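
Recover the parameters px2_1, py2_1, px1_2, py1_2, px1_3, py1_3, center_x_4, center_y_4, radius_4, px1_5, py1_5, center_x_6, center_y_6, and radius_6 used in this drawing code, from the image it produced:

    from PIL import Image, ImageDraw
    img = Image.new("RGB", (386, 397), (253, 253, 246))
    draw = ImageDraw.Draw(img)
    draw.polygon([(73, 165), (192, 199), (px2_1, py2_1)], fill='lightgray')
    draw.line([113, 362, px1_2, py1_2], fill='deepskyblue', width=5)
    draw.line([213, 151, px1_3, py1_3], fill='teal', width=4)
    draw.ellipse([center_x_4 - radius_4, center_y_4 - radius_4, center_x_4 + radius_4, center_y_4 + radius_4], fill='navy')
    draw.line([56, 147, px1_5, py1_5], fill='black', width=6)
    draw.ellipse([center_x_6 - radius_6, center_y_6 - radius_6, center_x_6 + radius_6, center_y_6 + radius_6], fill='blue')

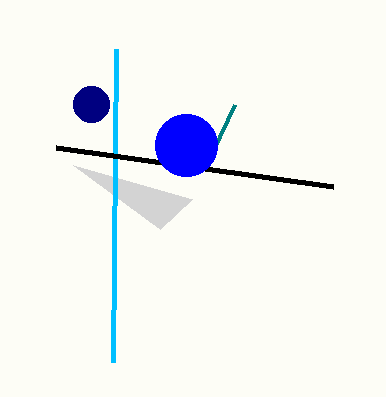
px2_1 = 160
py2_1 = 229
px1_2 = 116
py1_2 = 49
px1_3 = 235
py1_3 = 104
center_x_4 = 91
center_y_4 = 104
radius_4 = 18
px1_5 = 333
py1_5 = 186
center_x_6 = 186
center_y_6 = 145
radius_6 = 31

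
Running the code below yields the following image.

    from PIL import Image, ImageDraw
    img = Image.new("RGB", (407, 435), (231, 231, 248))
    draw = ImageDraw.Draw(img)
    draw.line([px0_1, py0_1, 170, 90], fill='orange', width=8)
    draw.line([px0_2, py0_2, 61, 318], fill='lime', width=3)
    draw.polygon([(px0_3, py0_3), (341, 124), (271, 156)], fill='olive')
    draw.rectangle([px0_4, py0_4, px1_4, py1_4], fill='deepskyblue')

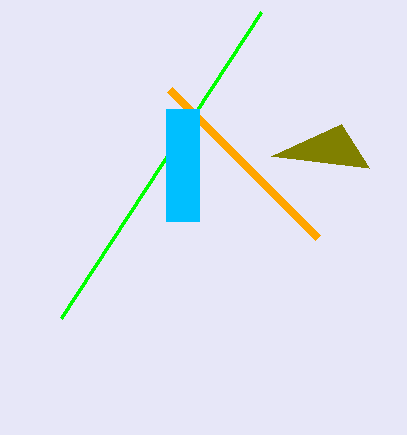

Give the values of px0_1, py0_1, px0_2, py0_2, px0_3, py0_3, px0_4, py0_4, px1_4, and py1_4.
px0_1 = 318, py0_1 = 238, px0_2 = 261, py0_2 = 12, px0_3 = 369, py0_3 = 168, px0_4 = 166, py0_4 = 109, px1_4 = 199, py1_4 = 221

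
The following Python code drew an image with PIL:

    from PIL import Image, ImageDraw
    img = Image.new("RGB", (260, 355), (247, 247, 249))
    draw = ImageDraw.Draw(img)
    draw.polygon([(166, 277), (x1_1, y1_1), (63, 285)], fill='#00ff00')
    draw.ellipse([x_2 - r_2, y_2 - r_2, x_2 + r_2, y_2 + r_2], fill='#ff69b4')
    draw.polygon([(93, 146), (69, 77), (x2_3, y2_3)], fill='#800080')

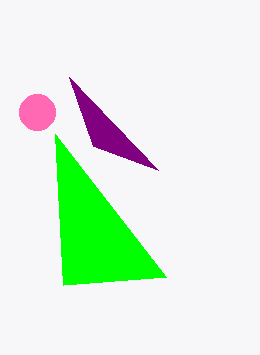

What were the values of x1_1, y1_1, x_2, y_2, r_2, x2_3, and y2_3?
x1_1 = 55
y1_1 = 134
x_2 = 37
y_2 = 112
r_2 = 18
x2_3 = 158
y2_3 = 170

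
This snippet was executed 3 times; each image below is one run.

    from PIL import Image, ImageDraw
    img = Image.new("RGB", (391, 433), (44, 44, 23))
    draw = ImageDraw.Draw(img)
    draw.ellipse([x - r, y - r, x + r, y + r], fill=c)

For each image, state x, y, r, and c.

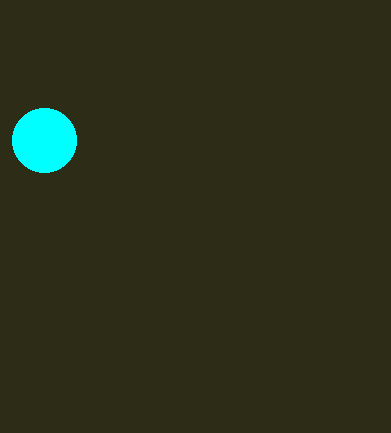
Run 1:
x = 44; y = 140; r = 32; c = 'cyan'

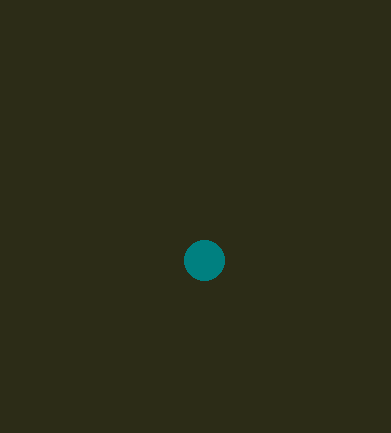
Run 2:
x = 204, y = 260, r = 20, c = 'teal'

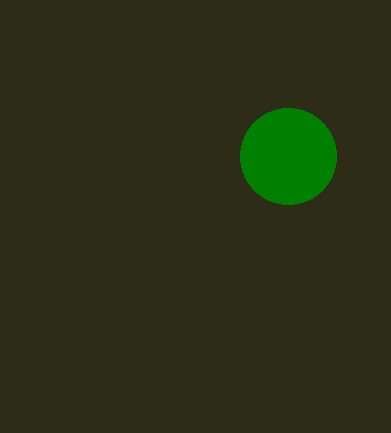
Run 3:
x = 288
y = 156
r = 48
c = 'green'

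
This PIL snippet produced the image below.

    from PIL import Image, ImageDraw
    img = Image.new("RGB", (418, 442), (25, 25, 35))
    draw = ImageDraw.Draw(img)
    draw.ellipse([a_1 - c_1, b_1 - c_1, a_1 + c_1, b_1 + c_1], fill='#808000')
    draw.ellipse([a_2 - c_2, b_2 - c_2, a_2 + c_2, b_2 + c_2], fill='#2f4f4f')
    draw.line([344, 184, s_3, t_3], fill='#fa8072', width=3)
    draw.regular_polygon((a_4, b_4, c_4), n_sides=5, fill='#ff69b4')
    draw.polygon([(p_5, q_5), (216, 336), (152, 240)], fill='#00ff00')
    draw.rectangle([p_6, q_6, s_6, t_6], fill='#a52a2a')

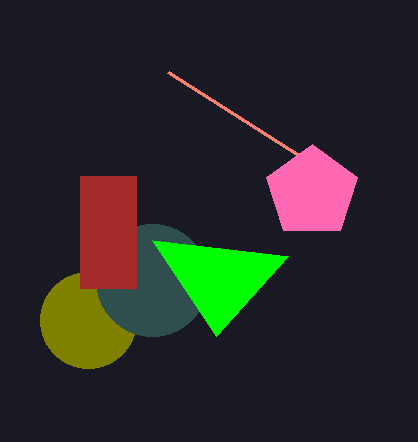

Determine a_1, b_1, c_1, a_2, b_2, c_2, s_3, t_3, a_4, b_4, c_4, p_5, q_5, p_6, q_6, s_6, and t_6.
a_1 = 88; b_1 = 320; c_1 = 48; a_2 = 152; b_2 = 280; c_2 = 56; s_3 = 168; t_3 = 72; a_4 = 312; b_4 = 192; c_4 = 48; p_5 = 288; q_5 = 256; p_6 = 80; q_6 = 176; s_6 = 136; t_6 = 288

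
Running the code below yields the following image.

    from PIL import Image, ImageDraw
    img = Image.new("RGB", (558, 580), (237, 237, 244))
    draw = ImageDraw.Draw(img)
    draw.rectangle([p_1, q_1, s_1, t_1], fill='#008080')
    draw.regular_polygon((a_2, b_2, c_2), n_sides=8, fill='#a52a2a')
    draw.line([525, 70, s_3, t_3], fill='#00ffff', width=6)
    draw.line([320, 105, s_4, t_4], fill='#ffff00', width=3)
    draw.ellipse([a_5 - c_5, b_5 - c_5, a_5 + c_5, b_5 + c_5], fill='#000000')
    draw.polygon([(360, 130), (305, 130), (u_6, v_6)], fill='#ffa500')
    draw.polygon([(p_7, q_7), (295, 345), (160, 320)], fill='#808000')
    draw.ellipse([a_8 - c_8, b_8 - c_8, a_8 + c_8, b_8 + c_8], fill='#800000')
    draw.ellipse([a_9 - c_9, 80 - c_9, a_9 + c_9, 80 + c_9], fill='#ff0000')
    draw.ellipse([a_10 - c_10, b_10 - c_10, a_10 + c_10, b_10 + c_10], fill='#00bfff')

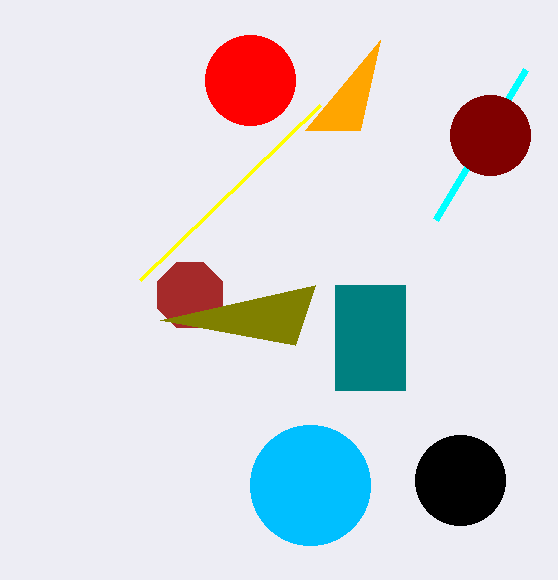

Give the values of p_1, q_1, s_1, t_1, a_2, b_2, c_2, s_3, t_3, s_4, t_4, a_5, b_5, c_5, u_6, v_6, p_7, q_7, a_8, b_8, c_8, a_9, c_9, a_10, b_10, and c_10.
p_1 = 335; q_1 = 285; s_1 = 405; t_1 = 390; a_2 = 190; b_2 = 295; c_2 = 35; s_3 = 435; t_3 = 220; s_4 = 140; t_4 = 280; a_5 = 460; b_5 = 480; c_5 = 45; u_6 = 380; v_6 = 40; p_7 = 315; q_7 = 285; a_8 = 490; b_8 = 135; c_8 = 40; a_9 = 250; c_9 = 45; a_10 = 310; b_10 = 485; c_10 = 60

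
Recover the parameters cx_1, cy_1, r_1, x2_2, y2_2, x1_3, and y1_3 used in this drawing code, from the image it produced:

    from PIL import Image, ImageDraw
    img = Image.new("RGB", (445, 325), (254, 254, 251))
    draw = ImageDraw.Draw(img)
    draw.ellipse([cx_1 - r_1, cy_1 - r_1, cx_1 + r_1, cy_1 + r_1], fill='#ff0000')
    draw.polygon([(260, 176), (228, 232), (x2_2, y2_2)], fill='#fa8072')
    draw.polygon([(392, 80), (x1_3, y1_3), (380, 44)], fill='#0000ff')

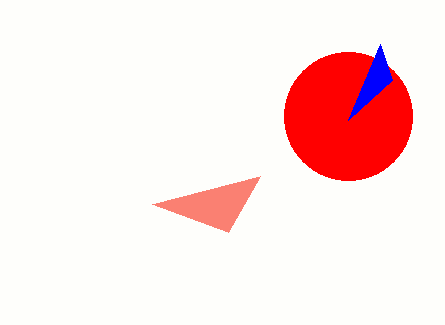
cx_1 = 348, cy_1 = 116, r_1 = 64, x2_2 = 152, y2_2 = 204, x1_3 = 348, y1_3 = 120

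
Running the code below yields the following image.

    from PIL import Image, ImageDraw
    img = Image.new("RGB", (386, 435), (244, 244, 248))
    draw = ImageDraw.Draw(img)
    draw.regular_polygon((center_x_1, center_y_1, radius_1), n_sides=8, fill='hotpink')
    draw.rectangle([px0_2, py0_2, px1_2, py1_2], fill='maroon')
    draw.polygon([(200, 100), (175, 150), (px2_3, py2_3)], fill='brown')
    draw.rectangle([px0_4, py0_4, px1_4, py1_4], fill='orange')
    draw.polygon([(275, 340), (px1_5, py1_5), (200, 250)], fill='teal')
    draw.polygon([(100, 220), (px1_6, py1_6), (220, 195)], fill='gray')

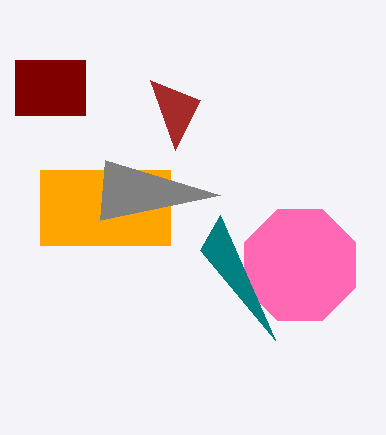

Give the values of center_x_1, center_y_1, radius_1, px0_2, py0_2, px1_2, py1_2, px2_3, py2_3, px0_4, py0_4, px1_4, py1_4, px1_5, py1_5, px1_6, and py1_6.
center_x_1 = 300
center_y_1 = 265
radius_1 = 60
px0_2 = 15
py0_2 = 60
px1_2 = 85
py1_2 = 115
px2_3 = 150
py2_3 = 80
px0_4 = 40
py0_4 = 170
px1_4 = 170
py1_4 = 245
px1_5 = 220
py1_5 = 215
px1_6 = 105
py1_6 = 160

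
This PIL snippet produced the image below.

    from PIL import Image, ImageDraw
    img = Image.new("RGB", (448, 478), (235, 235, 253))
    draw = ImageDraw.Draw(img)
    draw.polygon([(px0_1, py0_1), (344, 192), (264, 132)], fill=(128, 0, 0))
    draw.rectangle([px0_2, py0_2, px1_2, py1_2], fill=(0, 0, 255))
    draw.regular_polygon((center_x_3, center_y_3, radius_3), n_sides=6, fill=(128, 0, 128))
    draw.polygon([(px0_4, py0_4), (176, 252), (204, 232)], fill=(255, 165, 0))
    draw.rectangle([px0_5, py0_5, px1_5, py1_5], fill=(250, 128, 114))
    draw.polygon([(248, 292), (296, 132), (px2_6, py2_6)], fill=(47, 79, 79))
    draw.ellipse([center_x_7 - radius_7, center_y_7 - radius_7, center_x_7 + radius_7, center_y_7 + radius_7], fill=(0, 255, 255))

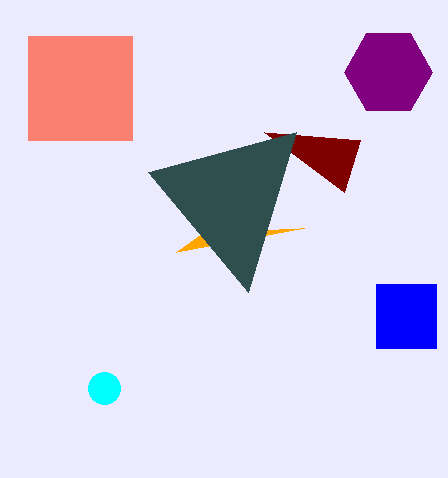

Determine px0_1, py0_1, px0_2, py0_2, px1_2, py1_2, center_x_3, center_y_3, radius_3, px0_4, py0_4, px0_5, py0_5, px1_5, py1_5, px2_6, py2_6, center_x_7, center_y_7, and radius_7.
px0_1 = 360, py0_1 = 140, px0_2 = 376, py0_2 = 284, px1_2 = 436, py1_2 = 348, center_x_3 = 388, center_y_3 = 72, radius_3 = 44, px0_4 = 304, py0_4 = 228, px0_5 = 28, py0_5 = 36, px1_5 = 132, py1_5 = 140, px2_6 = 148, py2_6 = 172, center_x_7 = 104, center_y_7 = 388, radius_7 = 16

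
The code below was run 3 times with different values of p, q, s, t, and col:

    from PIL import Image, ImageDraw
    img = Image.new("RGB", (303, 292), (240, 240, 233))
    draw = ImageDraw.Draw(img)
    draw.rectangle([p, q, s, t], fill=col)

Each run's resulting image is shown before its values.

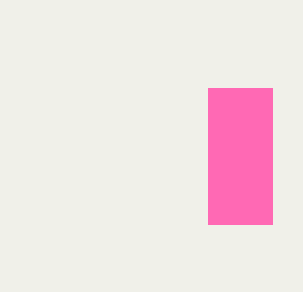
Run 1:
p = 208; q = 88; s = 272; t = 224; col = 'hotpink'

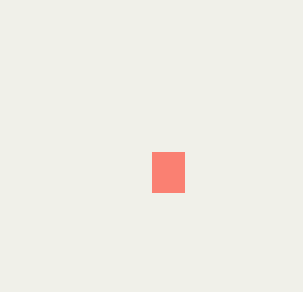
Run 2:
p = 152, q = 152, s = 184, t = 192, col = 'salmon'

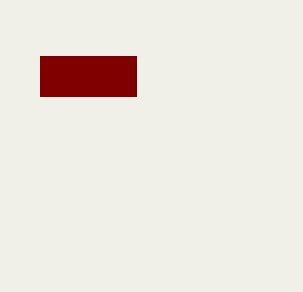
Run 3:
p = 40; q = 56; s = 136; t = 96; col = 'maroon'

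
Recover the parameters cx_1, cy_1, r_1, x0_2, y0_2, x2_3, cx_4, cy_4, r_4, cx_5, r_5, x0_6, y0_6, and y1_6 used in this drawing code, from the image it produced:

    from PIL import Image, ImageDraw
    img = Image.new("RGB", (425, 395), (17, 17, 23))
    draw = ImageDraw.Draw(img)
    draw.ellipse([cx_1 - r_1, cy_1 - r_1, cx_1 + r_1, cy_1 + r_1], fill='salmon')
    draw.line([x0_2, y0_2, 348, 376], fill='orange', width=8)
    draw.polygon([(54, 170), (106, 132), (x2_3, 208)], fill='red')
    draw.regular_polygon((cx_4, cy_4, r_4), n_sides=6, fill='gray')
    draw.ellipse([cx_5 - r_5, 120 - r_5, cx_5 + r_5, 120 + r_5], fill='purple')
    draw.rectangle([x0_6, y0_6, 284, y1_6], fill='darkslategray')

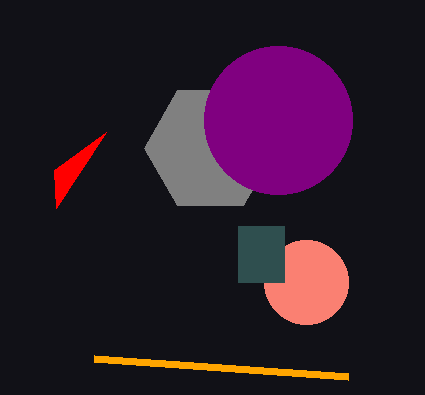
cx_1 = 306
cy_1 = 282
r_1 = 42
x0_2 = 94
y0_2 = 358
x2_3 = 56
cx_4 = 210
cy_4 = 148
r_4 = 66
cx_5 = 278
r_5 = 74
x0_6 = 238
y0_6 = 226
y1_6 = 282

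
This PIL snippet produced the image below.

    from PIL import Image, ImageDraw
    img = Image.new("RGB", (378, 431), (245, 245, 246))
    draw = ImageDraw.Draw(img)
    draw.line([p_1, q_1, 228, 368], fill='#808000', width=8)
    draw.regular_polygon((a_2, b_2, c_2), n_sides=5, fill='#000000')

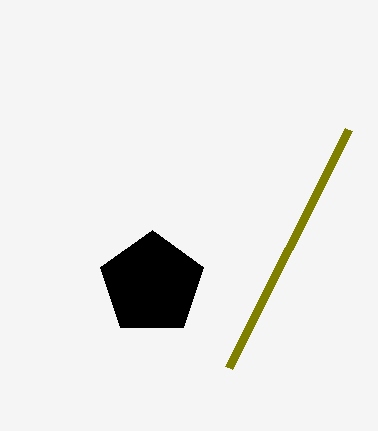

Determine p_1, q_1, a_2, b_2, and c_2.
p_1 = 348, q_1 = 130, a_2 = 152, b_2 = 284, c_2 = 54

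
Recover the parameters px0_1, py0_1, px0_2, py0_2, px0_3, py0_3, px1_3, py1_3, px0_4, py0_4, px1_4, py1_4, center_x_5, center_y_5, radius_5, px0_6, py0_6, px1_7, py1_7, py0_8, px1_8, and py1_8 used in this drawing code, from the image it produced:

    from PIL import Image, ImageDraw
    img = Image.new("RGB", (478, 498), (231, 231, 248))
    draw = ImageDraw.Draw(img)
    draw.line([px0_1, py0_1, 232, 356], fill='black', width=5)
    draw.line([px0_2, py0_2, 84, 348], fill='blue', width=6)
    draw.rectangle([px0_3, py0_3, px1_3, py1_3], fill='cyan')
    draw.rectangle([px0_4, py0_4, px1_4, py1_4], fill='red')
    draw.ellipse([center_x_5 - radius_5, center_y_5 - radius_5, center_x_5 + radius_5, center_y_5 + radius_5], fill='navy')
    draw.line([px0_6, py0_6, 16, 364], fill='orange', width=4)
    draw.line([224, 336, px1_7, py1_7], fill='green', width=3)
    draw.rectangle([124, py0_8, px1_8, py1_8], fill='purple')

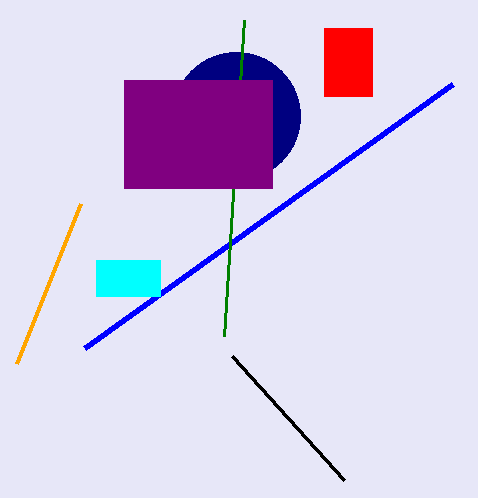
px0_1 = 344, py0_1 = 480, px0_2 = 452, py0_2 = 84, px0_3 = 96, py0_3 = 260, px1_3 = 160, py1_3 = 296, px0_4 = 324, py0_4 = 28, px1_4 = 372, py1_4 = 96, center_x_5 = 236, center_y_5 = 116, radius_5 = 64, px0_6 = 80, py0_6 = 204, px1_7 = 244, py1_7 = 20, py0_8 = 80, px1_8 = 272, py1_8 = 188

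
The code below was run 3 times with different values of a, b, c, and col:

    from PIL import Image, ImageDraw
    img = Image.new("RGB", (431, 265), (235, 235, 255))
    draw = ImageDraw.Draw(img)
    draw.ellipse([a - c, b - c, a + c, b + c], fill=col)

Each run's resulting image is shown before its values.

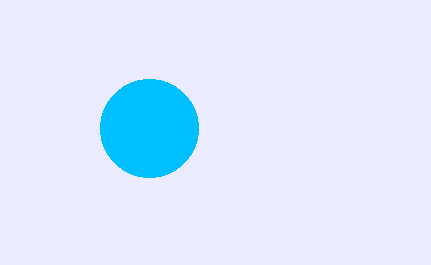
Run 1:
a = 149; b = 128; c = 49; col = 'deepskyblue'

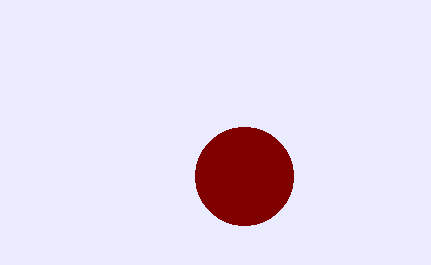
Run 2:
a = 244, b = 176, c = 49, col = 'maroon'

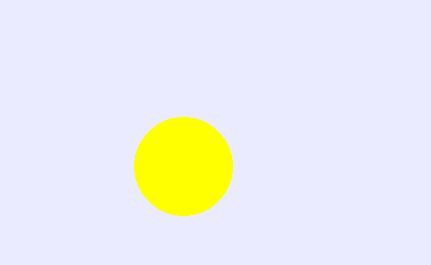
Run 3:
a = 183; b = 166; c = 49; col = 'yellow'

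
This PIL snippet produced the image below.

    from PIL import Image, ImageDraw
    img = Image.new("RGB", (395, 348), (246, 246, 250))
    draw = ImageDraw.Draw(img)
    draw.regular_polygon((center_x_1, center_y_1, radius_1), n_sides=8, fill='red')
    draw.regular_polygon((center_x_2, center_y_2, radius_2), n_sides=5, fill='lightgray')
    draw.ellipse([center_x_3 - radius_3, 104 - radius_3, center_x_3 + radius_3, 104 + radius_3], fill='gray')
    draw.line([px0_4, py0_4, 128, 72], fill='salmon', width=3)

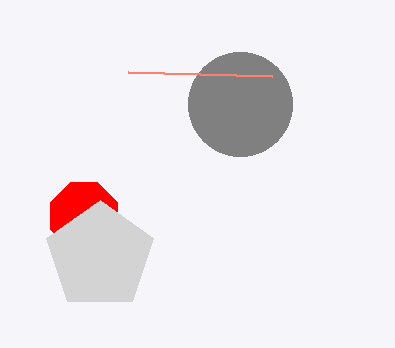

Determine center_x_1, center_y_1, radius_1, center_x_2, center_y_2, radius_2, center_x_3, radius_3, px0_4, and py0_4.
center_x_1 = 84, center_y_1 = 216, radius_1 = 36, center_x_2 = 100, center_y_2 = 256, radius_2 = 56, center_x_3 = 240, radius_3 = 52, px0_4 = 272, py0_4 = 76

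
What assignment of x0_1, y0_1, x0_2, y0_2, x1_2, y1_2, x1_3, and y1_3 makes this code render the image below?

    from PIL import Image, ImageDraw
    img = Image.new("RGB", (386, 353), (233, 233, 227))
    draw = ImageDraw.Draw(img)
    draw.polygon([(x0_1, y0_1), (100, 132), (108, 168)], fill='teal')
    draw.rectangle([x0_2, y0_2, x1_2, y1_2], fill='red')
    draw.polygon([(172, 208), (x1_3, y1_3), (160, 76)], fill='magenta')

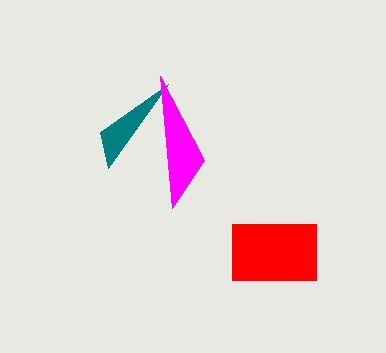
x0_1 = 168
y0_1 = 84
x0_2 = 232
y0_2 = 224
x1_2 = 316
y1_2 = 280
x1_3 = 204
y1_3 = 160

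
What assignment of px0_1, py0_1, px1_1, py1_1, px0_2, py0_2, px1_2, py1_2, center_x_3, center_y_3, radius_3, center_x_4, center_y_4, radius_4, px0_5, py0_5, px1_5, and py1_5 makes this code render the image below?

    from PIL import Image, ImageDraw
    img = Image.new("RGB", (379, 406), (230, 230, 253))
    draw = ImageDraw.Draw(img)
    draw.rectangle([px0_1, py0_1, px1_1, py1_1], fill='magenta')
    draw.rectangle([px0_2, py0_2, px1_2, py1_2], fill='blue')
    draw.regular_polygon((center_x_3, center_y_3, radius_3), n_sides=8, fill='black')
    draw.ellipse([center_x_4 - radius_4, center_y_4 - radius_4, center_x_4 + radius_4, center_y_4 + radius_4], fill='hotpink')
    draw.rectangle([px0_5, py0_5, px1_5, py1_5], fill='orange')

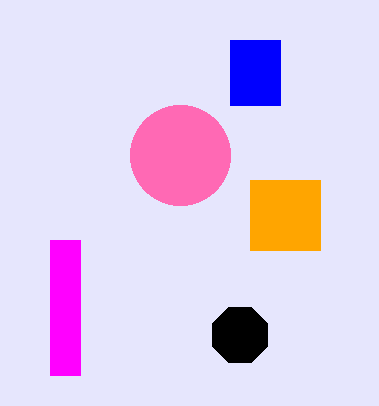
px0_1 = 50, py0_1 = 240, px1_1 = 80, py1_1 = 375, px0_2 = 230, py0_2 = 40, px1_2 = 280, py1_2 = 105, center_x_3 = 240, center_y_3 = 335, radius_3 = 30, center_x_4 = 180, center_y_4 = 155, radius_4 = 50, px0_5 = 250, py0_5 = 180, px1_5 = 320, py1_5 = 250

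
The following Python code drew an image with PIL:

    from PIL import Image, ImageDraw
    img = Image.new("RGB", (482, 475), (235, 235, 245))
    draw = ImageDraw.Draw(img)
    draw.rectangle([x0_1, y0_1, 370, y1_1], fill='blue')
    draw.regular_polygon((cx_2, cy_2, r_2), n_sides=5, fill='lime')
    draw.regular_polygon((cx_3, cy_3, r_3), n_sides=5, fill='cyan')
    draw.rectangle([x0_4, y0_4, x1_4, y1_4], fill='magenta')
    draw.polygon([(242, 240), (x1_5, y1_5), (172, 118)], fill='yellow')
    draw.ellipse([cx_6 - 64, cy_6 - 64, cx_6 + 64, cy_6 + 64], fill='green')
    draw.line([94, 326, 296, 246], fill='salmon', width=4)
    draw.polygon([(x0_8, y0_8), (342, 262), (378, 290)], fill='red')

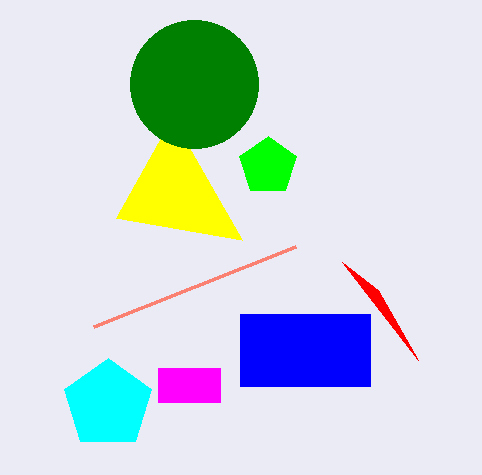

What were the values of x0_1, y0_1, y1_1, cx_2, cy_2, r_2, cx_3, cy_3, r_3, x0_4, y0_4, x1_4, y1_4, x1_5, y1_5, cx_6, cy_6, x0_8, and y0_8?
x0_1 = 240; y0_1 = 314; y1_1 = 386; cx_2 = 268; cy_2 = 166; r_2 = 30; cx_3 = 108; cy_3 = 404; r_3 = 46; x0_4 = 158; y0_4 = 368; x1_4 = 220; y1_4 = 402; x1_5 = 116; y1_5 = 218; cx_6 = 194; cy_6 = 84; x0_8 = 418; y0_8 = 360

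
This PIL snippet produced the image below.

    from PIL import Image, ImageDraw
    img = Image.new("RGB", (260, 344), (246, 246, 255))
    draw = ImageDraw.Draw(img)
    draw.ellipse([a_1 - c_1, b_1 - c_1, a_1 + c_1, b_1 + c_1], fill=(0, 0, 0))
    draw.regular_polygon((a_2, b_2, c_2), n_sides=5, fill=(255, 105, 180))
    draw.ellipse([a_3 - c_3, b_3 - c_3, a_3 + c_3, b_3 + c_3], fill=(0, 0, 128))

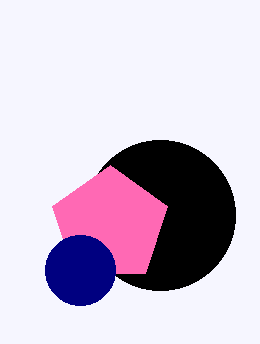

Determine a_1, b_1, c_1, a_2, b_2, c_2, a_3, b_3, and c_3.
a_1 = 160, b_1 = 215, c_1 = 75, a_2 = 110, b_2 = 225, c_2 = 60, a_3 = 80, b_3 = 270, c_3 = 35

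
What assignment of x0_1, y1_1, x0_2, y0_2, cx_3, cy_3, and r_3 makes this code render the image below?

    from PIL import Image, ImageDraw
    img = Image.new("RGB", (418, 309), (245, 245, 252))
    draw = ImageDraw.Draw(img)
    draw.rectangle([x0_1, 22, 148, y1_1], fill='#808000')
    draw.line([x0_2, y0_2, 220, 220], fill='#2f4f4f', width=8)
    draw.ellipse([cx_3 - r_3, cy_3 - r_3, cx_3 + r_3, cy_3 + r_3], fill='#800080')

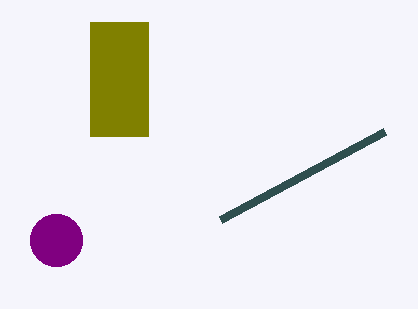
x0_1 = 90
y1_1 = 136
x0_2 = 384
y0_2 = 132
cx_3 = 56
cy_3 = 240
r_3 = 26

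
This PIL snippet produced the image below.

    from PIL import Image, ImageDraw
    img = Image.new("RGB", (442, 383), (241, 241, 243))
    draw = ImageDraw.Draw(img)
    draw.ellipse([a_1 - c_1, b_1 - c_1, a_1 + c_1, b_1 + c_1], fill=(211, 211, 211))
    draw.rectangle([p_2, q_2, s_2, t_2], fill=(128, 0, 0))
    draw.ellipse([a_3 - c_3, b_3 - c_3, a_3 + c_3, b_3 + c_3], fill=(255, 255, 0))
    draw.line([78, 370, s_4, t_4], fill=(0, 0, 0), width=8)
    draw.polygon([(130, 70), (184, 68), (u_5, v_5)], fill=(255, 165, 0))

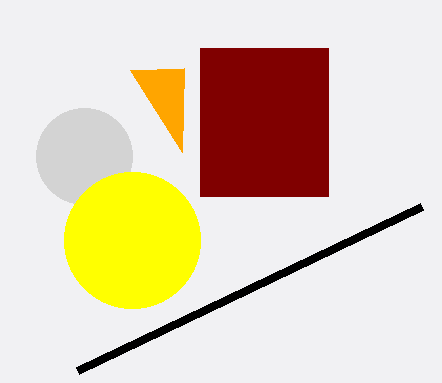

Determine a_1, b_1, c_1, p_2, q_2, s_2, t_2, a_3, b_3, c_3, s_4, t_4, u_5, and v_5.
a_1 = 84, b_1 = 156, c_1 = 48, p_2 = 200, q_2 = 48, s_2 = 328, t_2 = 196, a_3 = 132, b_3 = 240, c_3 = 68, s_4 = 422, t_4 = 206, u_5 = 182, v_5 = 152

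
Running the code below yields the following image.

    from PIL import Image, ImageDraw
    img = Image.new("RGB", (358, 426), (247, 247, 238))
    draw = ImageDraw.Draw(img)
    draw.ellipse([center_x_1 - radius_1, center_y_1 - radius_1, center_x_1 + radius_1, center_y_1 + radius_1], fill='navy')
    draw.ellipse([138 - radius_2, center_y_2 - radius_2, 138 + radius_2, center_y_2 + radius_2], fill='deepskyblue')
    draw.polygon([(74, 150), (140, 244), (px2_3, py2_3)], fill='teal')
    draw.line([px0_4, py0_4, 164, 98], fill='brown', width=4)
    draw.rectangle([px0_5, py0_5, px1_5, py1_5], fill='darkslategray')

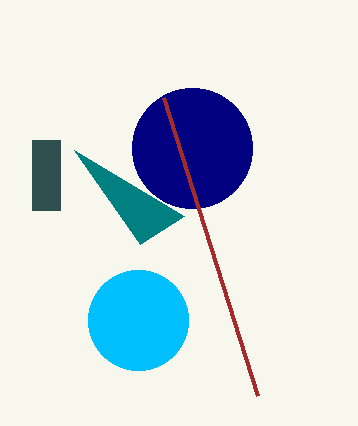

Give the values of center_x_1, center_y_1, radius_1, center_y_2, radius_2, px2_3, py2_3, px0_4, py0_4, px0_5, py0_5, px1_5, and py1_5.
center_x_1 = 192
center_y_1 = 148
radius_1 = 60
center_y_2 = 320
radius_2 = 50
px2_3 = 184
py2_3 = 216
px0_4 = 258
py0_4 = 396
px0_5 = 32
py0_5 = 140
px1_5 = 60
py1_5 = 210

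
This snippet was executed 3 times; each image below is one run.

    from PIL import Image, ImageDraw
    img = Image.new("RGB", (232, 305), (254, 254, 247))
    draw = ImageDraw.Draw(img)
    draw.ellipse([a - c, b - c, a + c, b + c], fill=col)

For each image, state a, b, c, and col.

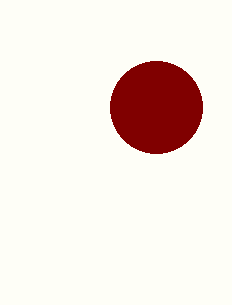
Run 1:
a = 156; b = 107; c = 46; col = 'maroon'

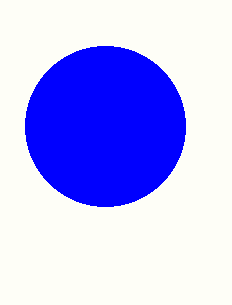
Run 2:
a = 105; b = 126; c = 80; col = 'blue'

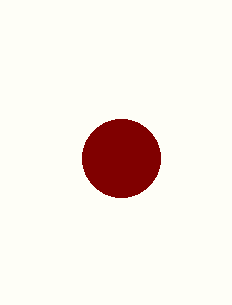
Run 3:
a = 121; b = 158; c = 39; col = 'maroon'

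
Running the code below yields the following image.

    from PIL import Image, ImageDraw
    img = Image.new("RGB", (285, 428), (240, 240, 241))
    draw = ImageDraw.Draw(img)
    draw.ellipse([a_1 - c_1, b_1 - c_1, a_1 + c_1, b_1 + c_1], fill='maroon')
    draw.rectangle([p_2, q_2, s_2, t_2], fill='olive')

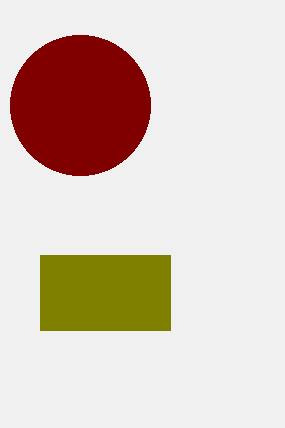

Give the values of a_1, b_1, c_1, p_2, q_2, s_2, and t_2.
a_1 = 80; b_1 = 105; c_1 = 70; p_2 = 40; q_2 = 255; s_2 = 170; t_2 = 330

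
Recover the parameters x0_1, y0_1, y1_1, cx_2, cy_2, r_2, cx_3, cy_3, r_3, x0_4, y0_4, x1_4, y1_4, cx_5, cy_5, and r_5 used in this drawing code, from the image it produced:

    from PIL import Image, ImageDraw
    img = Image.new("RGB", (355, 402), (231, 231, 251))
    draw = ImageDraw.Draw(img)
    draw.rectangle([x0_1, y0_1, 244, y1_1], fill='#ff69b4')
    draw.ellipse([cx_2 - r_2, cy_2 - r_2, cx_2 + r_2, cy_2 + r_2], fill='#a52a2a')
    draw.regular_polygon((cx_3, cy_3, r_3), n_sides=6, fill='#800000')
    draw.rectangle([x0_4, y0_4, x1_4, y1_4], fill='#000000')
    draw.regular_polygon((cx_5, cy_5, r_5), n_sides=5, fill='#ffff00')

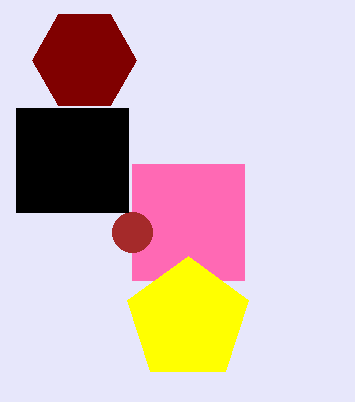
x0_1 = 132, y0_1 = 164, y1_1 = 280, cx_2 = 132, cy_2 = 232, r_2 = 20, cx_3 = 84, cy_3 = 60, r_3 = 52, x0_4 = 16, y0_4 = 108, x1_4 = 128, y1_4 = 212, cx_5 = 188, cy_5 = 320, r_5 = 64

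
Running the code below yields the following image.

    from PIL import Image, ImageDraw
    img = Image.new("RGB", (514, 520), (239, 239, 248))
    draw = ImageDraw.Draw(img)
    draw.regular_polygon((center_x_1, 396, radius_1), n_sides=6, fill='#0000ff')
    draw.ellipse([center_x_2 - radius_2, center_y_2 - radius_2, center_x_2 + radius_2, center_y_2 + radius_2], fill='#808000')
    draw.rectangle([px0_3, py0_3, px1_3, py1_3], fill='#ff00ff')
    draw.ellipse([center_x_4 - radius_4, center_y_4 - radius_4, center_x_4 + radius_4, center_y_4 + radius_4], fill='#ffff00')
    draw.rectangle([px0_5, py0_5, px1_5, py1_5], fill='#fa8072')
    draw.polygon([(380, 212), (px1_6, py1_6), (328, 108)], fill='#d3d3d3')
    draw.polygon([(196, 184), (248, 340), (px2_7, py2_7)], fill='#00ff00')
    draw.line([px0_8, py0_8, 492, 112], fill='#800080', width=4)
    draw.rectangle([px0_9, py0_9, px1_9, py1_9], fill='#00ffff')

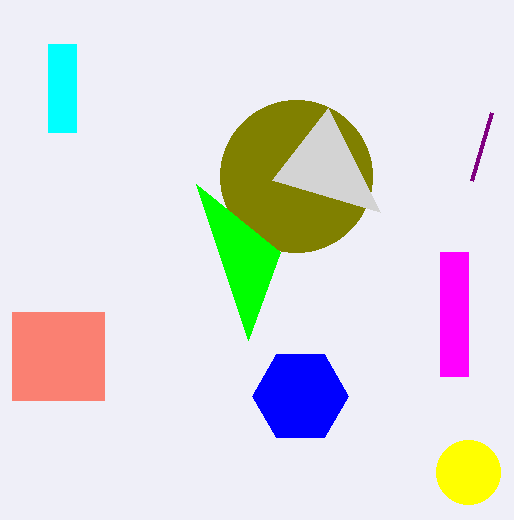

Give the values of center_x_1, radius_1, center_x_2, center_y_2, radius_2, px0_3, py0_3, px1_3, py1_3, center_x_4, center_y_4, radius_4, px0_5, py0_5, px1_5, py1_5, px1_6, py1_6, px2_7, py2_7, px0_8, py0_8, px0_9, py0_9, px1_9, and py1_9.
center_x_1 = 300
radius_1 = 48
center_x_2 = 296
center_y_2 = 176
radius_2 = 76
px0_3 = 440
py0_3 = 252
px1_3 = 468
py1_3 = 376
center_x_4 = 468
center_y_4 = 472
radius_4 = 32
px0_5 = 12
py0_5 = 312
px1_5 = 104
py1_5 = 400
px1_6 = 272
py1_6 = 180
px2_7 = 280
py2_7 = 252
px0_8 = 472
py0_8 = 180
px0_9 = 48
py0_9 = 44
px1_9 = 76
py1_9 = 132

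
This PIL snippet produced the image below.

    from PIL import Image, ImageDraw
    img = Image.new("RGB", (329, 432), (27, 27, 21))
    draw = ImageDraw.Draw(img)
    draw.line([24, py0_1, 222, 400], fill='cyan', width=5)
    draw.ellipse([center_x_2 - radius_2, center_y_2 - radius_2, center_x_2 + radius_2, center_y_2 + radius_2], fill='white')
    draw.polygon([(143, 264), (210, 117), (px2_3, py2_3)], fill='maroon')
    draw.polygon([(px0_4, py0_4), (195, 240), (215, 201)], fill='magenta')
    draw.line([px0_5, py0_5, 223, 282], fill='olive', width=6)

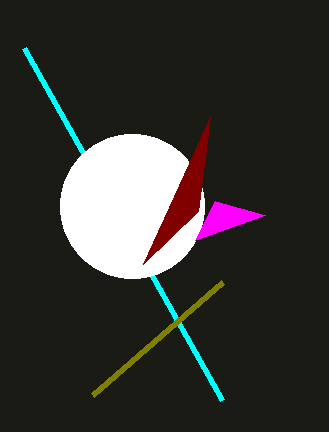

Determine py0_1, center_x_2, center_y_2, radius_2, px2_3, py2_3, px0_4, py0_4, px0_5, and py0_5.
py0_1 = 48
center_x_2 = 132
center_y_2 = 206
radius_2 = 72
px2_3 = 198
py2_3 = 211
px0_4 = 265
py0_4 = 215
px0_5 = 93
py0_5 = 395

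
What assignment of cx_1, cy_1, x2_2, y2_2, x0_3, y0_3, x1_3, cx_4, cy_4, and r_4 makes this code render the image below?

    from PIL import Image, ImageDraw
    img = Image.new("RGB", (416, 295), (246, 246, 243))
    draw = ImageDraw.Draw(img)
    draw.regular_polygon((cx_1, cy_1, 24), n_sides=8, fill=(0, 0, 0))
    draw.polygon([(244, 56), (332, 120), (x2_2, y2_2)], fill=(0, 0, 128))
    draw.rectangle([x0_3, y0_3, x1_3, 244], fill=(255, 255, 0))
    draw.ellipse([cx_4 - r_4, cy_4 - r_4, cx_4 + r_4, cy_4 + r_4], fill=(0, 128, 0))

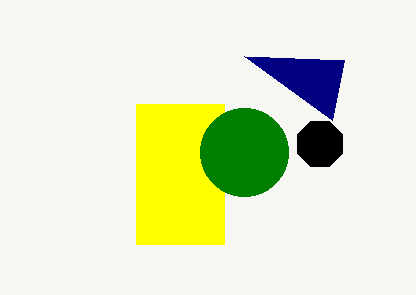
cx_1 = 320
cy_1 = 144
x2_2 = 344
y2_2 = 60
x0_3 = 136
y0_3 = 104
x1_3 = 224
cx_4 = 244
cy_4 = 152
r_4 = 44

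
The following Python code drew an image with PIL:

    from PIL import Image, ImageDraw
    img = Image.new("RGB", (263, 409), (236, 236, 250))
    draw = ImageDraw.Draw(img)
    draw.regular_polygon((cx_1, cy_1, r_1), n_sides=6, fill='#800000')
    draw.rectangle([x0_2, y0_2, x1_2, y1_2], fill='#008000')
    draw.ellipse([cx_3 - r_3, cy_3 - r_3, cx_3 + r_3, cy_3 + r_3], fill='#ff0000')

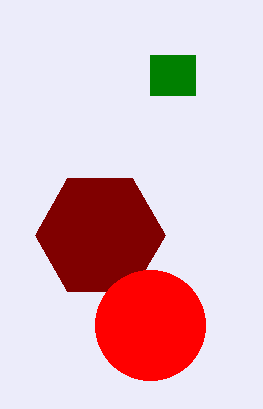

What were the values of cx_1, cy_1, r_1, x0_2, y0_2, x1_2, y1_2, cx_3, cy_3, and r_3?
cx_1 = 100; cy_1 = 235; r_1 = 65; x0_2 = 150; y0_2 = 55; x1_2 = 195; y1_2 = 95; cx_3 = 150; cy_3 = 325; r_3 = 55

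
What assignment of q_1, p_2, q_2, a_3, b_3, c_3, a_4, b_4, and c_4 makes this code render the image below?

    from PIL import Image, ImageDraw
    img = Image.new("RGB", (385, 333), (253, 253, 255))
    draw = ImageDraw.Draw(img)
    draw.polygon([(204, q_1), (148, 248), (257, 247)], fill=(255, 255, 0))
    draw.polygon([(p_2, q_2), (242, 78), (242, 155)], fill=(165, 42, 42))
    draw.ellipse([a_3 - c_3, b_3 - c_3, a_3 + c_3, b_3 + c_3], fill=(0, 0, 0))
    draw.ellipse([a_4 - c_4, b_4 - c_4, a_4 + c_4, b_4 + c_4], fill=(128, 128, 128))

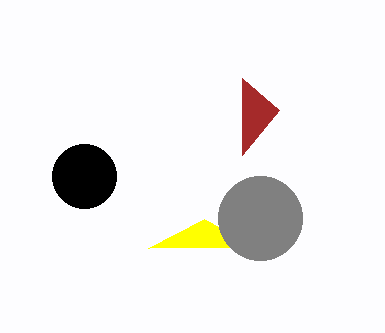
q_1 = 219
p_2 = 279
q_2 = 110
a_3 = 84
b_3 = 176
c_3 = 32
a_4 = 260
b_4 = 218
c_4 = 42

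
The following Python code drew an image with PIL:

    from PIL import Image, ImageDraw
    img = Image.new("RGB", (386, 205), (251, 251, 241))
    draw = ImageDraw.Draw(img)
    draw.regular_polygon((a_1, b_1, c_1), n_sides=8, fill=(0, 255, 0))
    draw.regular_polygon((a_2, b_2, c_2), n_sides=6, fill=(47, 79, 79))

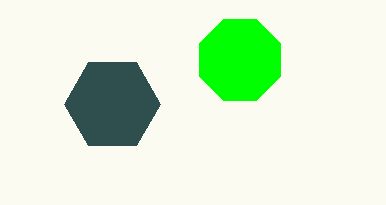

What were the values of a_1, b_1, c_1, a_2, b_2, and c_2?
a_1 = 240, b_1 = 60, c_1 = 44, a_2 = 112, b_2 = 104, c_2 = 48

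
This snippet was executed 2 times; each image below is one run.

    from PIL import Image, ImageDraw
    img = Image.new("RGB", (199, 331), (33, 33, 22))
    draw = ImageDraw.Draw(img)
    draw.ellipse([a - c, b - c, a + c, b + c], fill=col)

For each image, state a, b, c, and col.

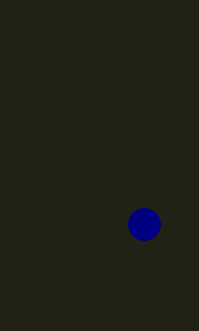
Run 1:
a = 144; b = 224; c = 16; col = 'navy'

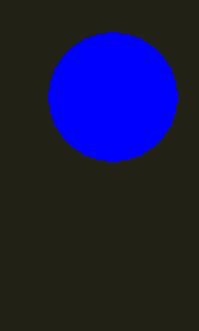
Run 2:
a = 112
b = 96
c = 64
col = 'blue'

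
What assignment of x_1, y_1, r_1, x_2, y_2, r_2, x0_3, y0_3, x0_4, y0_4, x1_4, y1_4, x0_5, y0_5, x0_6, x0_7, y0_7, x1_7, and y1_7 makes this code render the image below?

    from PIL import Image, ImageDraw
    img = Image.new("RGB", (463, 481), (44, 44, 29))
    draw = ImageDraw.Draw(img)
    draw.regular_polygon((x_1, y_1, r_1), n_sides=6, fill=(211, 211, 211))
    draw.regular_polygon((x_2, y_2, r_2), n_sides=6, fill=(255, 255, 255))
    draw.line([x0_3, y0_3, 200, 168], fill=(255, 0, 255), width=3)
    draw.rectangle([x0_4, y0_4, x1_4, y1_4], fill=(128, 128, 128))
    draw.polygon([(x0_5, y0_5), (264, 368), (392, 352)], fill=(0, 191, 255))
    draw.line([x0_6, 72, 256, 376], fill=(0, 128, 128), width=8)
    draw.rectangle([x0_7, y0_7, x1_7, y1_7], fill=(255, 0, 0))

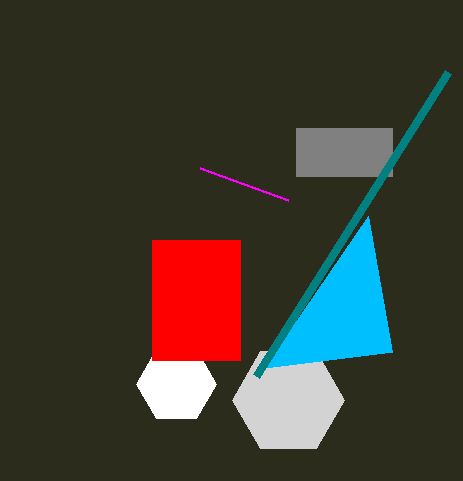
x_1 = 288, y_1 = 400, r_1 = 56, x_2 = 176, y_2 = 384, r_2 = 40, x0_3 = 288, y0_3 = 200, x0_4 = 296, y0_4 = 128, x1_4 = 392, y1_4 = 176, x0_5 = 368, y0_5 = 216, x0_6 = 448, x0_7 = 152, y0_7 = 240, x1_7 = 240, y1_7 = 360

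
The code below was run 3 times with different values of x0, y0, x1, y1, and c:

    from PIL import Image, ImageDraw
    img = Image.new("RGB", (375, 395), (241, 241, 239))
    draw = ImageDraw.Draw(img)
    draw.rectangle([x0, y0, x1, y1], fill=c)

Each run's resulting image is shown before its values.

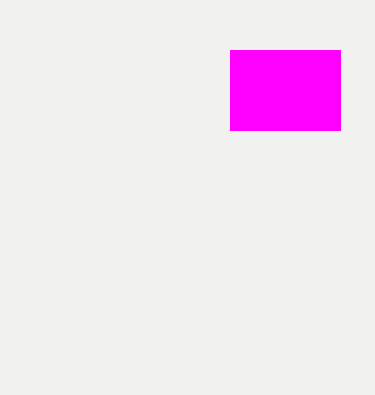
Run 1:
x0 = 230, y0 = 50, x1 = 340, y1 = 130, c = 'magenta'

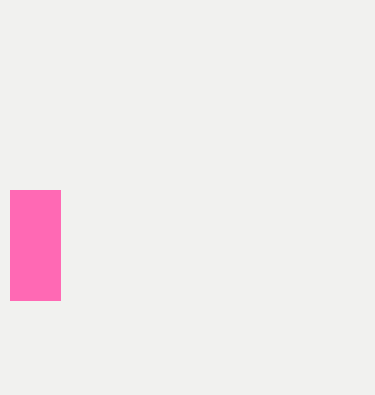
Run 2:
x0 = 10, y0 = 190, x1 = 60, y1 = 300, c = 'hotpink'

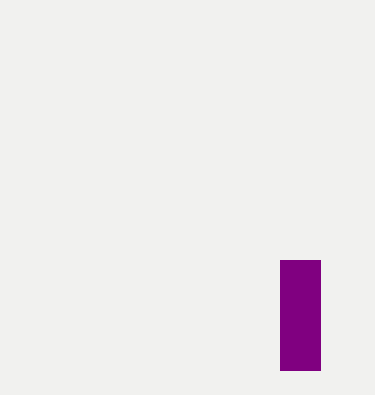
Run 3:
x0 = 280, y0 = 260, x1 = 320, y1 = 370, c = 'purple'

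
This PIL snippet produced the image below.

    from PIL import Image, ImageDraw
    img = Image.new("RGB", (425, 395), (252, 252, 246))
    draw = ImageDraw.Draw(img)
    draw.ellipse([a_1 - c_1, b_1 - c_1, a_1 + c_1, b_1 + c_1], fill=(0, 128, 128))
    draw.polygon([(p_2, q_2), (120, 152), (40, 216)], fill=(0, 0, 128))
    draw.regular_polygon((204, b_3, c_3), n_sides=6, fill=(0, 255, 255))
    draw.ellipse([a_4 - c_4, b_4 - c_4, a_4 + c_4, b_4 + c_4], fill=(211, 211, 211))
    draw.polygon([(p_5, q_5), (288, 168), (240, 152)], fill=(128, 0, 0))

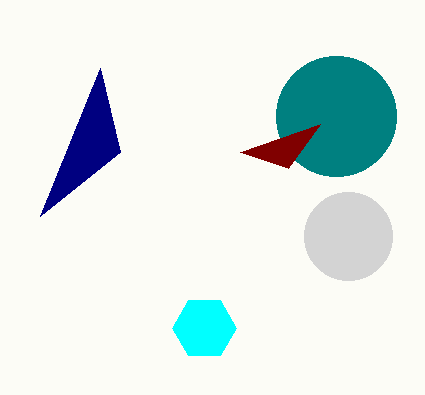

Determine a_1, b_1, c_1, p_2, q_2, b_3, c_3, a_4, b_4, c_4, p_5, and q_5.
a_1 = 336; b_1 = 116; c_1 = 60; p_2 = 100; q_2 = 68; b_3 = 328; c_3 = 32; a_4 = 348; b_4 = 236; c_4 = 44; p_5 = 320; q_5 = 124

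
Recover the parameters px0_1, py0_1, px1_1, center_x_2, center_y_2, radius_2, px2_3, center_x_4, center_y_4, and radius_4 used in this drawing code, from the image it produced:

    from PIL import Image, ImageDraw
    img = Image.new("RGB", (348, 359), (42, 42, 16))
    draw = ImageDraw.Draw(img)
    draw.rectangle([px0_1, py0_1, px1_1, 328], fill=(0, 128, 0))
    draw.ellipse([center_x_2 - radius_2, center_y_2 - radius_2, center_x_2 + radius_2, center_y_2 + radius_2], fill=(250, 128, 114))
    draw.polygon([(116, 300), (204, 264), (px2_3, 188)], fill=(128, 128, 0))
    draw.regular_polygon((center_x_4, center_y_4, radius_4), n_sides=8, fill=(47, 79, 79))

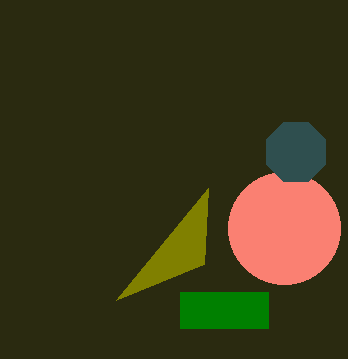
px0_1 = 180
py0_1 = 292
px1_1 = 268
center_x_2 = 284
center_y_2 = 228
radius_2 = 56
px2_3 = 208
center_x_4 = 296
center_y_4 = 152
radius_4 = 32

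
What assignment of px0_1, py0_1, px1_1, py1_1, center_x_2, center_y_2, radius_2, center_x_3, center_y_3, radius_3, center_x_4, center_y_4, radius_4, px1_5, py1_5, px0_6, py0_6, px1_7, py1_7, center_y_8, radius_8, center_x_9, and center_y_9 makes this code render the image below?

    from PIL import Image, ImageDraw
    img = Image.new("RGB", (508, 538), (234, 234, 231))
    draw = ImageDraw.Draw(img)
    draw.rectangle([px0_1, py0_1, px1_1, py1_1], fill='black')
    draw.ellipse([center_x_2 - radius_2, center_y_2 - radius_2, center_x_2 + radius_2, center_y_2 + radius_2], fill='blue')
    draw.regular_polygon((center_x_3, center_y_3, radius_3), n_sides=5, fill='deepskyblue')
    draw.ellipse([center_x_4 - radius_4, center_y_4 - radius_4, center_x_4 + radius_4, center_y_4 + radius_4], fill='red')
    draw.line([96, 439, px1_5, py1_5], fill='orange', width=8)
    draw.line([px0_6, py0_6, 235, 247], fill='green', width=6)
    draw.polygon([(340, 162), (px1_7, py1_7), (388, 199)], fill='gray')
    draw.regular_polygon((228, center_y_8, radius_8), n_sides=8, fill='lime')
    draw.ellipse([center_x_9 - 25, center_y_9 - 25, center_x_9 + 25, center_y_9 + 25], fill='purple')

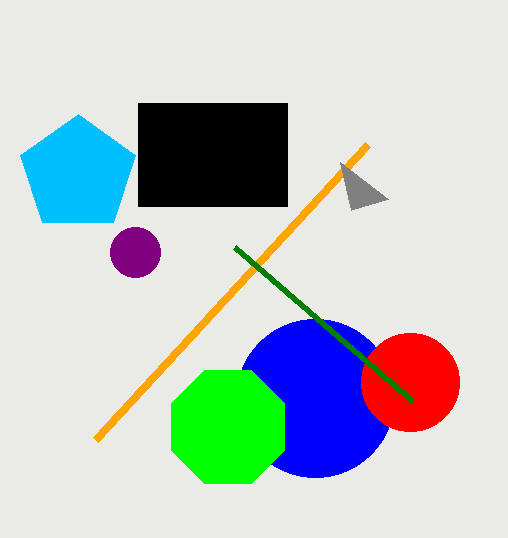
px0_1 = 138
py0_1 = 103
px1_1 = 287
py1_1 = 206
center_x_2 = 315
center_y_2 = 398
radius_2 = 79
center_x_3 = 78
center_y_3 = 174
radius_3 = 60
center_x_4 = 410
center_y_4 = 382
radius_4 = 49
px1_5 = 368
py1_5 = 144
px0_6 = 413
py0_6 = 401
px1_7 = 351
py1_7 = 210
center_y_8 = 427
radius_8 = 61
center_x_9 = 135
center_y_9 = 252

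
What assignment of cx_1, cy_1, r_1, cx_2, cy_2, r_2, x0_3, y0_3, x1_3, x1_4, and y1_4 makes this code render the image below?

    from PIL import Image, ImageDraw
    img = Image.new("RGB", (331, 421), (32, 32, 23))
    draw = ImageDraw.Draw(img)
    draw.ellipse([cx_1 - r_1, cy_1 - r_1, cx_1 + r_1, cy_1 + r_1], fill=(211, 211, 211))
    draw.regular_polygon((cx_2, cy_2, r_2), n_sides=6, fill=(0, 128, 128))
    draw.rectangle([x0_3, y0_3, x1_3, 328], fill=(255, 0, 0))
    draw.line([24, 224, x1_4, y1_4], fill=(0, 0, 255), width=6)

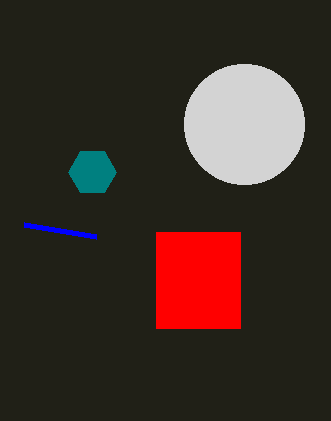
cx_1 = 244, cy_1 = 124, r_1 = 60, cx_2 = 92, cy_2 = 172, r_2 = 24, x0_3 = 156, y0_3 = 232, x1_3 = 240, x1_4 = 96, y1_4 = 236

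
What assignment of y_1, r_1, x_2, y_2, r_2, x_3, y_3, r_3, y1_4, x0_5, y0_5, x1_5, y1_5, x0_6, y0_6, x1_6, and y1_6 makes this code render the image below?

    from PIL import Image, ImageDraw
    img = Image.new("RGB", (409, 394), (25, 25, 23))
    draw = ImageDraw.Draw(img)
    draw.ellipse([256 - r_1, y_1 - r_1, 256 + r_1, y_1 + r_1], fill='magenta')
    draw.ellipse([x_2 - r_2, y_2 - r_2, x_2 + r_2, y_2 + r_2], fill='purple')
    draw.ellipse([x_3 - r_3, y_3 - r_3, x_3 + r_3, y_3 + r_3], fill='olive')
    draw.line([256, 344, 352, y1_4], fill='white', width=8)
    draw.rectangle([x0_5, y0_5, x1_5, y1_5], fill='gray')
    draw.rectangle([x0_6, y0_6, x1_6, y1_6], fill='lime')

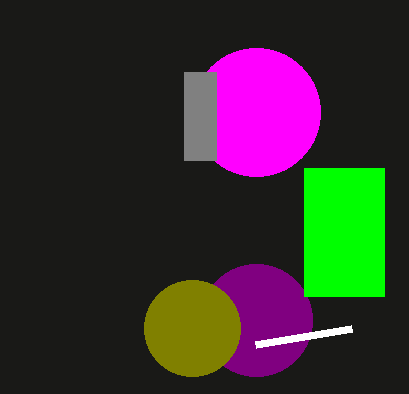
y_1 = 112
r_1 = 64
x_2 = 256
y_2 = 320
r_2 = 56
x_3 = 192
y_3 = 328
r_3 = 48
y1_4 = 328
x0_5 = 184
y0_5 = 72
x1_5 = 216
y1_5 = 160
x0_6 = 304
y0_6 = 168
x1_6 = 384
y1_6 = 296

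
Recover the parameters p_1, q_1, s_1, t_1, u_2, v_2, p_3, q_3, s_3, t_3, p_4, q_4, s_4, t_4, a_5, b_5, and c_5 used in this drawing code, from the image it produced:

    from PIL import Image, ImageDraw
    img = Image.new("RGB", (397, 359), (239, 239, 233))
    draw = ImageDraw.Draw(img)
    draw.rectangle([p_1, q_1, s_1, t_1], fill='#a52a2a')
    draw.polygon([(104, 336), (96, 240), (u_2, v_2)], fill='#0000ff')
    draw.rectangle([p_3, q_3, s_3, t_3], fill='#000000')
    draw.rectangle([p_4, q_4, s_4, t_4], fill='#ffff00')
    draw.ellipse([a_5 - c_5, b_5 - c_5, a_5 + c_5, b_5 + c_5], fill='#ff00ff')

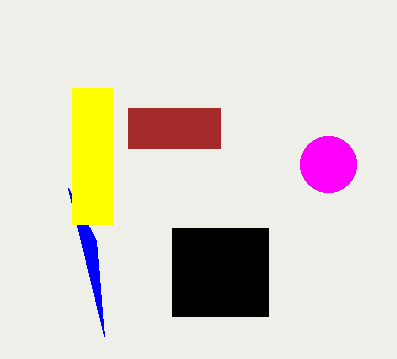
p_1 = 128, q_1 = 108, s_1 = 220, t_1 = 148, u_2 = 68, v_2 = 188, p_3 = 172, q_3 = 228, s_3 = 268, t_3 = 316, p_4 = 72, q_4 = 88, s_4 = 112, t_4 = 224, a_5 = 328, b_5 = 164, c_5 = 28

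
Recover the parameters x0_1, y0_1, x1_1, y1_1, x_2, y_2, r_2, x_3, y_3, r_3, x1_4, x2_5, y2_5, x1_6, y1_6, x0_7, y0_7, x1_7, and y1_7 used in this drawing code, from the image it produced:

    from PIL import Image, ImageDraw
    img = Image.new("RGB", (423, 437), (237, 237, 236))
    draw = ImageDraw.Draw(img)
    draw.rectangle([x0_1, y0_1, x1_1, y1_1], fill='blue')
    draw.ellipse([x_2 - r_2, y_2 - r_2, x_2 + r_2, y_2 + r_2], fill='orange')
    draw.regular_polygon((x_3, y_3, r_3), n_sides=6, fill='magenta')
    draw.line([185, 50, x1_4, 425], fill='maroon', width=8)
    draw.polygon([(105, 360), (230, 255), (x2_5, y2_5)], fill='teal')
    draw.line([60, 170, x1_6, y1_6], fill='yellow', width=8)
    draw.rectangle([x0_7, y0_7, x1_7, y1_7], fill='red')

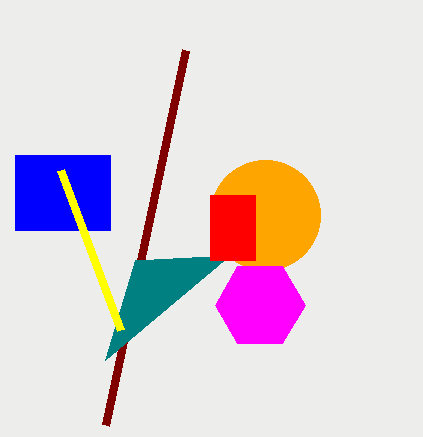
x0_1 = 15
y0_1 = 155
x1_1 = 110
y1_1 = 230
x_2 = 265
y_2 = 215
r_2 = 55
x_3 = 260
y_3 = 305
r_3 = 45
x1_4 = 105
x2_5 = 135
y2_5 = 260
x1_6 = 120
y1_6 = 330
x0_7 = 210
y0_7 = 195
x1_7 = 255
y1_7 = 260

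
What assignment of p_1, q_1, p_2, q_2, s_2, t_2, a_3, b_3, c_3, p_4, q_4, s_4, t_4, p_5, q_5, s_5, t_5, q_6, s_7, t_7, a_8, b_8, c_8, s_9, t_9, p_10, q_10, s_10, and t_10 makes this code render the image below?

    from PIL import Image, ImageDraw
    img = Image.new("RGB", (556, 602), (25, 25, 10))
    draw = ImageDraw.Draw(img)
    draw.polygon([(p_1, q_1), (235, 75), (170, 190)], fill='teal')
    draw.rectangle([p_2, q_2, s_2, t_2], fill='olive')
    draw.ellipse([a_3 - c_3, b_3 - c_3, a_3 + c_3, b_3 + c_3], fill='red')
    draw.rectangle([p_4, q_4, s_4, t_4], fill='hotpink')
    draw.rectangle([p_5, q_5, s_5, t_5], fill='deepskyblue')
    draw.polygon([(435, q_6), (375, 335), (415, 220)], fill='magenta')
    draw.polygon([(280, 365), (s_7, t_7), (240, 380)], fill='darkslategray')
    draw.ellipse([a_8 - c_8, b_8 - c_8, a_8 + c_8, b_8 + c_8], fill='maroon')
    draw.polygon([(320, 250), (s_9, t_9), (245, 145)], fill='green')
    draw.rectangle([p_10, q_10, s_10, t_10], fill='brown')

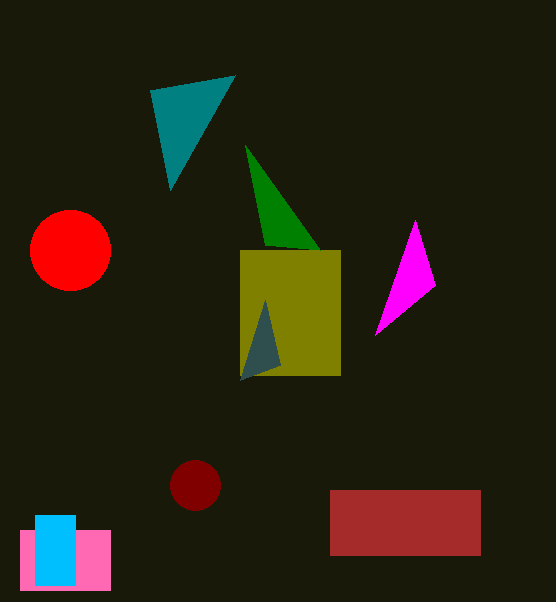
p_1 = 150; q_1 = 90; p_2 = 240; q_2 = 250; s_2 = 340; t_2 = 375; a_3 = 70; b_3 = 250; c_3 = 40; p_4 = 20; q_4 = 530; s_4 = 110; t_4 = 590; p_5 = 35; q_5 = 515; s_5 = 75; t_5 = 585; q_6 = 285; s_7 = 265; t_7 = 300; a_8 = 195; b_8 = 485; c_8 = 25; s_9 = 265; t_9 = 245; p_10 = 330; q_10 = 490; s_10 = 480; t_10 = 555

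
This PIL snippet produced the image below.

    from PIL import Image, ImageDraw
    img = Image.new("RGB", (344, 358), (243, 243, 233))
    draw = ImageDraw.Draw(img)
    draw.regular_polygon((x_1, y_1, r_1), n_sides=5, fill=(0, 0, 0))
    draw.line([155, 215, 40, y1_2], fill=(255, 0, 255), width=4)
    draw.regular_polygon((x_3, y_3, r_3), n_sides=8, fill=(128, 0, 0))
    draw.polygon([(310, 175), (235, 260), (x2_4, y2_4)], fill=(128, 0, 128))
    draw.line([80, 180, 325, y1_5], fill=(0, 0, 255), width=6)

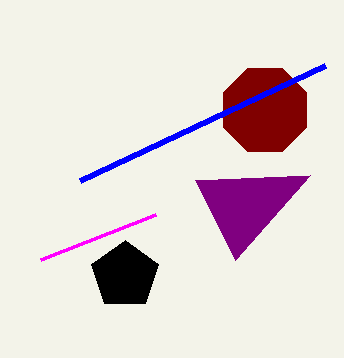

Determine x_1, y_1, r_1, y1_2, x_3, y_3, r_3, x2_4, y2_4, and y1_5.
x_1 = 125
y_1 = 275
r_1 = 35
y1_2 = 260
x_3 = 265
y_3 = 110
r_3 = 45
x2_4 = 195
y2_4 = 180
y1_5 = 65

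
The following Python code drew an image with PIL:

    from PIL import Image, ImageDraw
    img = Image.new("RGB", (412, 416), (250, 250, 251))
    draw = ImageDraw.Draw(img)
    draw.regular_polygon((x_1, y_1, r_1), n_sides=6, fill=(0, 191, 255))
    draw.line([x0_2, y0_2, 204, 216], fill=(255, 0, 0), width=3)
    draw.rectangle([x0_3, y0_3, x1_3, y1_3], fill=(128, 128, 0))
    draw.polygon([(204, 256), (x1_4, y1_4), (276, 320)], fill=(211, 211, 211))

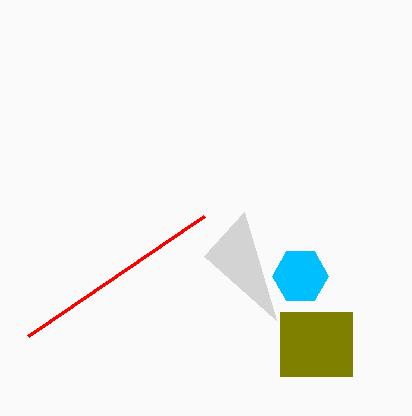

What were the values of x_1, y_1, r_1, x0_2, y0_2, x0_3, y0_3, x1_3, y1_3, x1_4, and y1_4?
x_1 = 300
y_1 = 276
r_1 = 28
x0_2 = 28
y0_2 = 336
x0_3 = 280
y0_3 = 312
x1_3 = 352
y1_3 = 376
x1_4 = 244
y1_4 = 212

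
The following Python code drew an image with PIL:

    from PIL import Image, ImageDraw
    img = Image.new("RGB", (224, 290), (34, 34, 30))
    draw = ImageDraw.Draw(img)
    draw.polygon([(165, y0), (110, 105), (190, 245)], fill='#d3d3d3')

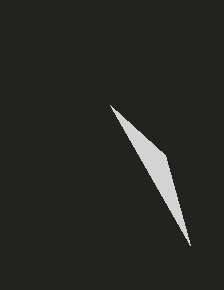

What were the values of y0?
y0 = 155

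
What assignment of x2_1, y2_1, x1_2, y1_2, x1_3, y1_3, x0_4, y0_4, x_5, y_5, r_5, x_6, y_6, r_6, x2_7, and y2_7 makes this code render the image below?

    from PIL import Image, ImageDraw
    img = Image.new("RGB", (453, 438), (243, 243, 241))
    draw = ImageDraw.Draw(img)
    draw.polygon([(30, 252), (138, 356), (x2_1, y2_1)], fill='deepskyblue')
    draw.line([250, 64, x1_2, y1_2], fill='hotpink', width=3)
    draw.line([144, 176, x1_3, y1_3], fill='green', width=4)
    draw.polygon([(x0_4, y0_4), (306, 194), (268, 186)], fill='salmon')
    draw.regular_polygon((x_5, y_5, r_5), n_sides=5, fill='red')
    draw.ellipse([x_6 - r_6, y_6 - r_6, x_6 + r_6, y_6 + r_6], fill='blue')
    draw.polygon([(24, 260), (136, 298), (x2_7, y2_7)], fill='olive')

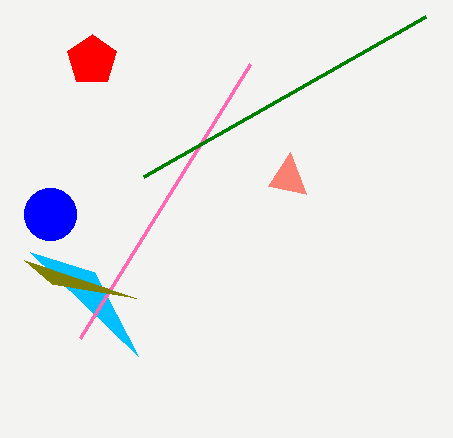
x2_1 = 94
y2_1 = 272
x1_2 = 80
y1_2 = 338
x1_3 = 426
y1_3 = 16
x0_4 = 290
y0_4 = 152
x_5 = 92
y_5 = 60
r_5 = 26
x_6 = 50
y_6 = 214
r_6 = 26
x2_7 = 52
y2_7 = 284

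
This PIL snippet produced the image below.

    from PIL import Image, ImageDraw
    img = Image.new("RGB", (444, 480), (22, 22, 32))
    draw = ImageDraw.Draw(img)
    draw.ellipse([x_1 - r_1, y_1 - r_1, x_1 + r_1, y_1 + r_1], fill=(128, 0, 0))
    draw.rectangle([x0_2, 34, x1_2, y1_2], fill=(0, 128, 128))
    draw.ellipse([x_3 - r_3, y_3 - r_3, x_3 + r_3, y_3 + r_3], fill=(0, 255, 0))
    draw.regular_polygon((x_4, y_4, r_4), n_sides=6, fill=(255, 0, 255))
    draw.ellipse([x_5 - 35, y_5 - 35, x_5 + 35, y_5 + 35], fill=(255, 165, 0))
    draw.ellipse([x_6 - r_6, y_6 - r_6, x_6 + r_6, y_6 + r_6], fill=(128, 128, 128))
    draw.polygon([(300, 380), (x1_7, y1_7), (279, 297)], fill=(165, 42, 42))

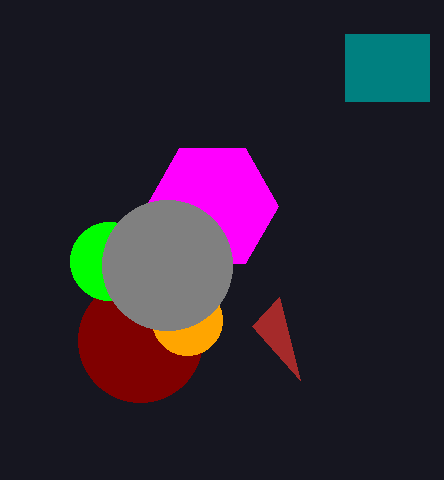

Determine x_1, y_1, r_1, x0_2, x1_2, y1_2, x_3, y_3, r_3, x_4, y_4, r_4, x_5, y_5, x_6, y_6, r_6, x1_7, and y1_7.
x_1 = 140; y_1 = 340; r_1 = 62; x0_2 = 345; x1_2 = 429; y1_2 = 101; x_3 = 109; y_3 = 261; r_3 = 39; x_4 = 212; y_4 = 206; r_4 = 66; x_5 = 187; y_5 = 320; x_6 = 167; y_6 = 265; r_6 = 65; x1_7 = 252; y1_7 = 326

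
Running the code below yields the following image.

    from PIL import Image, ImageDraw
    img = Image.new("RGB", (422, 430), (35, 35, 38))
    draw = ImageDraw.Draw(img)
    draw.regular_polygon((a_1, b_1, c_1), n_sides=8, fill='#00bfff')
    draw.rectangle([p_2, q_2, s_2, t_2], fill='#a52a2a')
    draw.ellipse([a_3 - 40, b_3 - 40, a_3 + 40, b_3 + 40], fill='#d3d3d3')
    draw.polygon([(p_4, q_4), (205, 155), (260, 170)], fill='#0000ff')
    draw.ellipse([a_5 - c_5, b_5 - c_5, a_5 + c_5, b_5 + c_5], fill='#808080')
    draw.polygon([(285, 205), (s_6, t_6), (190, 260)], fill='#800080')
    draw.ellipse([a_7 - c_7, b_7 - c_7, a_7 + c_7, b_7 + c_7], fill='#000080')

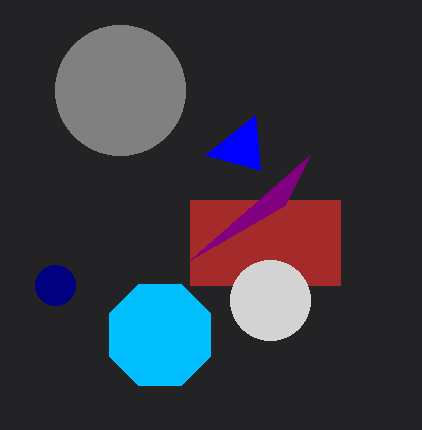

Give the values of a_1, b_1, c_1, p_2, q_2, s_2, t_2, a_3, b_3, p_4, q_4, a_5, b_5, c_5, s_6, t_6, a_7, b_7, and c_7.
a_1 = 160, b_1 = 335, c_1 = 55, p_2 = 190, q_2 = 200, s_2 = 340, t_2 = 285, a_3 = 270, b_3 = 300, p_4 = 255, q_4 = 115, a_5 = 120, b_5 = 90, c_5 = 65, s_6 = 310, t_6 = 155, a_7 = 55, b_7 = 285, c_7 = 20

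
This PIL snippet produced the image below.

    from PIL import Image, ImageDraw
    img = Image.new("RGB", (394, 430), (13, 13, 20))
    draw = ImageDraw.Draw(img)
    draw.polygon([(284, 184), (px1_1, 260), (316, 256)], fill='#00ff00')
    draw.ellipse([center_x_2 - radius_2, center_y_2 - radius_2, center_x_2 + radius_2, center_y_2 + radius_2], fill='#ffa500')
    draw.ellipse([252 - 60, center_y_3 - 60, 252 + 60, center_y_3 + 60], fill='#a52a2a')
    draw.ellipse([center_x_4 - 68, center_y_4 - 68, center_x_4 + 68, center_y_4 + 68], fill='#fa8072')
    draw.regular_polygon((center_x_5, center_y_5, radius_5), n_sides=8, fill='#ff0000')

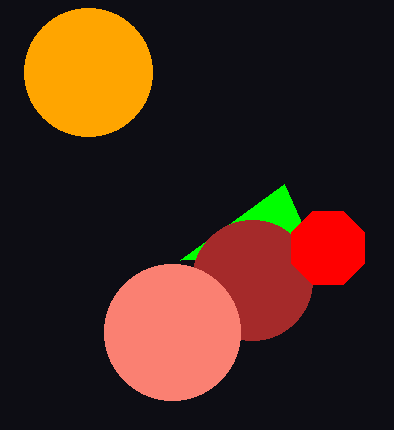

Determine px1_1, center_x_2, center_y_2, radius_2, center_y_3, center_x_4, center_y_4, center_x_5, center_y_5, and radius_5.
px1_1 = 180
center_x_2 = 88
center_y_2 = 72
radius_2 = 64
center_y_3 = 280
center_x_4 = 172
center_y_4 = 332
center_x_5 = 328
center_y_5 = 248
radius_5 = 40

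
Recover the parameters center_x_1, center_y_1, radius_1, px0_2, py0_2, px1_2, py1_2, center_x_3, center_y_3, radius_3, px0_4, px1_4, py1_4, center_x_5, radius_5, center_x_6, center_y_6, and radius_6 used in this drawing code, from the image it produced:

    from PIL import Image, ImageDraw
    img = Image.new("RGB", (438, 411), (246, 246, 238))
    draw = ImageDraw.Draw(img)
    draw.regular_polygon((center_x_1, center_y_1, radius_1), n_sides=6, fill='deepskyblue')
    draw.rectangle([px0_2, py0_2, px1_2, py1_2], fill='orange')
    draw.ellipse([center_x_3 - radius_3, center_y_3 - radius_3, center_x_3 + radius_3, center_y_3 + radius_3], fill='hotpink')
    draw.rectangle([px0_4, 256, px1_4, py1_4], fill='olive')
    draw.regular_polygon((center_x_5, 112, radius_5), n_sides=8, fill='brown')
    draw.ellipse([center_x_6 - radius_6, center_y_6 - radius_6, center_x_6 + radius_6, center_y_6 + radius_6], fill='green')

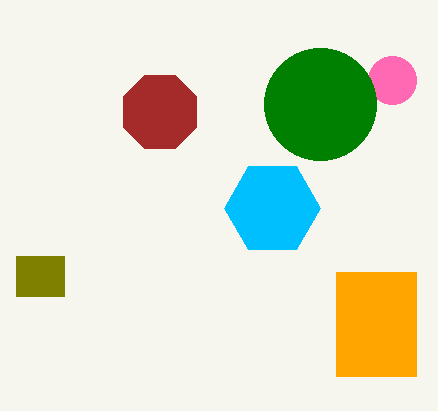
center_x_1 = 272; center_y_1 = 208; radius_1 = 48; px0_2 = 336; py0_2 = 272; px1_2 = 416; py1_2 = 376; center_x_3 = 392; center_y_3 = 80; radius_3 = 24; px0_4 = 16; px1_4 = 64; py1_4 = 296; center_x_5 = 160; radius_5 = 40; center_x_6 = 320; center_y_6 = 104; radius_6 = 56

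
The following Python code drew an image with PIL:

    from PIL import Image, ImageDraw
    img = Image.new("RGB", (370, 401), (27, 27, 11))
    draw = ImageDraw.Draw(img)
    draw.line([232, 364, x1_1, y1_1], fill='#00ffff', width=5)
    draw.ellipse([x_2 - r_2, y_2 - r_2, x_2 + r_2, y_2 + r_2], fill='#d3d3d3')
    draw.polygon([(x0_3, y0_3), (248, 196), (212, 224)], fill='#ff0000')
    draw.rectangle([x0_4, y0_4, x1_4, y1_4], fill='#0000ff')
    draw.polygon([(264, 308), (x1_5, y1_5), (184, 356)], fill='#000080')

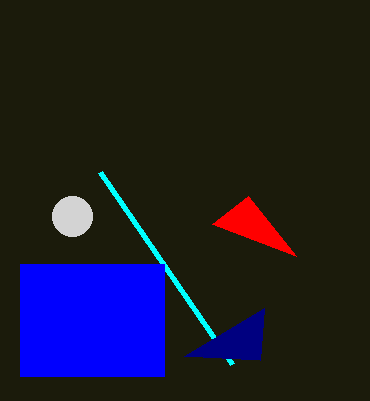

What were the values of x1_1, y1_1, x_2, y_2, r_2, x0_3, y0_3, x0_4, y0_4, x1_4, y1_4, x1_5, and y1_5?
x1_1 = 100
y1_1 = 172
x_2 = 72
y_2 = 216
r_2 = 20
x0_3 = 296
y0_3 = 256
x0_4 = 20
y0_4 = 264
x1_4 = 164
y1_4 = 376
x1_5 = 260
y1_5 = 360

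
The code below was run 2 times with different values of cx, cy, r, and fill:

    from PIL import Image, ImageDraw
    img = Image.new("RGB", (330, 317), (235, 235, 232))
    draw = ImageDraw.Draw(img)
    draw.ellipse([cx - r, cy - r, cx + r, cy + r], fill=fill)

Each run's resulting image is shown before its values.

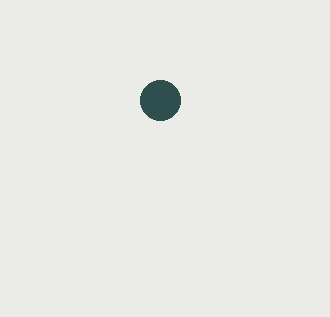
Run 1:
cx = 160, cy = 100, r = 20, fill = 'darkslategray'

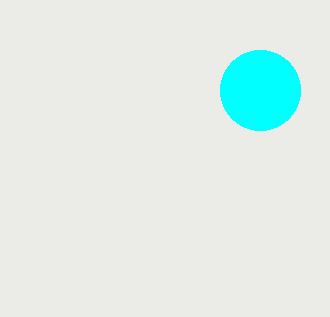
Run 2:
cx = 260, cy = 90, r = 40, fill = 'cyan'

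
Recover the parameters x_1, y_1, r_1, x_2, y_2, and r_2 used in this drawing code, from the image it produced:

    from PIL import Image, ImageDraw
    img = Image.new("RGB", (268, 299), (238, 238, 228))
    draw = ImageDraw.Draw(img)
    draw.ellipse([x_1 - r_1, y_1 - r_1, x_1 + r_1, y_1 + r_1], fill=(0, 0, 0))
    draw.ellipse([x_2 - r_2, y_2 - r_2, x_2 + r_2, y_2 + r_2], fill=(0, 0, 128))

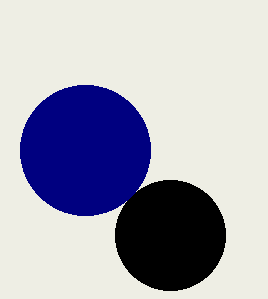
x_1 = 170
y_1 = 235
r_1 = 55
x_2 = 85
y_2 = 150
r_2 = 65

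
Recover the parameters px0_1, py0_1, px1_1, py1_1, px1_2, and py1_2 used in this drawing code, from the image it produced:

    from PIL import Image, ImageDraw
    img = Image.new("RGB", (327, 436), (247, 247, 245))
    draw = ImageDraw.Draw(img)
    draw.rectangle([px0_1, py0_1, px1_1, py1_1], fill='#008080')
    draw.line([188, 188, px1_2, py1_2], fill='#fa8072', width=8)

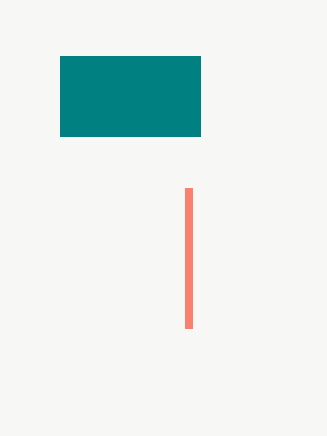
px0_1 = 60
py0_1 = 56
px1_1 = 200
py1_1 = 136
px1_2 = 188
py1_2 = 328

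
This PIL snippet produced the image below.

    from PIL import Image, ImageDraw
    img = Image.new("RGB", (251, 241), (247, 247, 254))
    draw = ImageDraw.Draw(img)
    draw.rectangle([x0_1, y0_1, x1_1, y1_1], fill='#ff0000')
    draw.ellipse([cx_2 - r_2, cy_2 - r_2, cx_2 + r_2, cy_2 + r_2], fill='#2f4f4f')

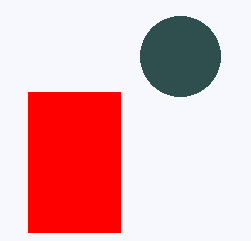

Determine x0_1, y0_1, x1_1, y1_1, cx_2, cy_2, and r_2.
x0_1 = 28
y0_1 = 92
x1_1 = 120
y1_1 = 232
cx_2 = 180
cy_2 = 56
r_2 = 40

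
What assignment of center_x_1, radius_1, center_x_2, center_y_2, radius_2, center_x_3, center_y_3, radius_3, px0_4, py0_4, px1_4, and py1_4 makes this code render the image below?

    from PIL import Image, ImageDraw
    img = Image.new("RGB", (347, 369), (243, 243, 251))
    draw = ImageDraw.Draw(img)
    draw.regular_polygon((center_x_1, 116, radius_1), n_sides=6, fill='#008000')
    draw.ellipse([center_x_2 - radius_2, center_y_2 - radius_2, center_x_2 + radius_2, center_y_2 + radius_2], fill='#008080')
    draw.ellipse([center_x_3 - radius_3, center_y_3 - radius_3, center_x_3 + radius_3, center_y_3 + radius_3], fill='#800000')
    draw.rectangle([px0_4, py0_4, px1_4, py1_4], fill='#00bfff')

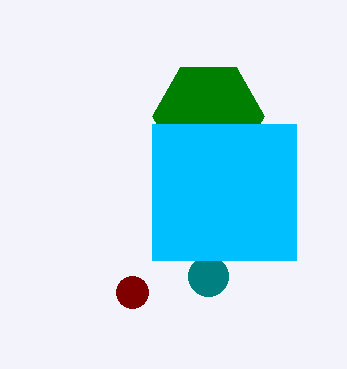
center_x_1 = 208, radius_1 = 56, center_x_2 = 208, center_y_2 = 276, radius_2 = 20, center_x_3 = 132, center_y_3 = 292, radius_3 = 16, px0_4 = 152, py0_4 = 124, px1_4 = 296, py1_4 = 260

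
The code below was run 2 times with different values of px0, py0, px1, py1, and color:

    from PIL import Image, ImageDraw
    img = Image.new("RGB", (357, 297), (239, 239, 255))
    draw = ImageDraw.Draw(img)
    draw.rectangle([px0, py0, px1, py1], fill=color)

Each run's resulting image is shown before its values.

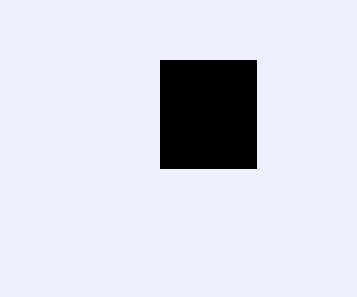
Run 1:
px0 = 160, py0 = 60, px1 = 256, py1 = 168, color = 'black'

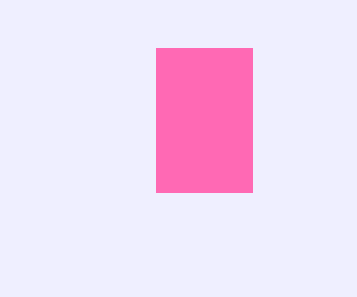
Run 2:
px0 = 156, py0 = 48, px1 = 252, py1 = 192, color = 'hotpink'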